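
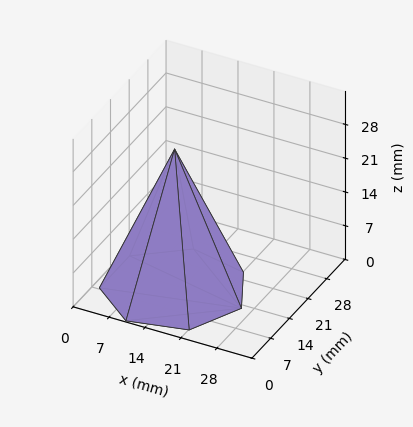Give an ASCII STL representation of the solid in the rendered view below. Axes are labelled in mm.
Reading the render: the shape is a regular 7-sided pyramid, base circumscribed radius ≈ 13 mm, apex at z ≈ 29 mm (dimensions read to the nearest mm from the axis ticks). For the STL, each face is triangulated and given an outward normal.

solid part
  facet normal 0.0000 0.0000 -1.0000
    outer loop
      vertex 10.11 25.67 0.00
      vertex 21.11 23.16 0.00
      vertex 26.00 13.00 0.00
    endloop
  endfacet
  facet normal 0.0000 0.0000 -1.0000
    outer loop
      vertex 1.29 18.64 0.00
      vertex 10.11 25.67 0.00
      vertex 26.00 13.00 0.00
    endloop
  endfacet
  facet normal 0.0000 0.0000 -1.0000
    outer loop
      vertex 1.29 7.36 0.00
      vertex 1.29 18.64 0.00
      vertex 26.00 13.00 0.00
    endloop
  endfacet
  facet normal 0.0000 0.0000 -1.0000
    outer loop
      vertex 10.11 0.33 0.00
      vertex 1.29 7.36 0.00
      vertex 26.00 13.00 0.00
    endloop
  endfacet
  facet normal 0.0000 0.0000 -1.0000
    outer loop
      vertex 21.11 2.84 0.00
      vertex 10.11 0.33 0.00
      vertex 26.00 13.00 0.00
    endloop
  endfacet
  facet normal 0.8355 0.4021 0.3745
    outer loop
      vertex 26.00 13.00 0.00
      vertex 21.11 23.16 0.00
      vertex 13.00 13.00 29.00
    endloop
  endfacet
  facet normal 0.2063 0.9040 0.3744
    outer loop
      vertex 21.11 23.16 0.00
      vertex 10.11 25.67 0.00
      vertex 13.00 13.00 29.00
    endloop
  endfacet
  facet normal -0.5780 0.7251 0.3744
    outer loop
      vertex 10.11 25.67 0.00
      vertex 1.29 18.64 0.00
      vertex 13.00 13.00 29.00
    endloop
  endfacet
  facet normal -0.9273 0.0000 0.3744
    outer loop
      vertex 1.29 18.64 0.00
      vertex 1.29 7.36 0.00
      vertex 13.00 13.00 29.00
    endloop
  endfacet
  facet normal -0.5780 -0.7251 0.3744
    outer loop
      vertex 1.29 7.36 0.00
      vertex 10.11 0.33 0.00
      vertex 13.00 13.00 29.00
    endloop
  endfacet
  facet normal 0.2063 -0.9040 0.3744
    outer loop
      vertex 10.11 0.33 0.00
      vertex 21.11 2.84 0.00
      vertex 13.00 13.00 29.00
    endloop
  endfacet
  facet normal 0.8355 -0.4021 0.3745
    outer loop
      vertex 21.11 2.84 0.00
      vertex 26.00 13.00 0.00
      vertex 13.00 13.00 29.00
    endloop
  endfacet
endsolid part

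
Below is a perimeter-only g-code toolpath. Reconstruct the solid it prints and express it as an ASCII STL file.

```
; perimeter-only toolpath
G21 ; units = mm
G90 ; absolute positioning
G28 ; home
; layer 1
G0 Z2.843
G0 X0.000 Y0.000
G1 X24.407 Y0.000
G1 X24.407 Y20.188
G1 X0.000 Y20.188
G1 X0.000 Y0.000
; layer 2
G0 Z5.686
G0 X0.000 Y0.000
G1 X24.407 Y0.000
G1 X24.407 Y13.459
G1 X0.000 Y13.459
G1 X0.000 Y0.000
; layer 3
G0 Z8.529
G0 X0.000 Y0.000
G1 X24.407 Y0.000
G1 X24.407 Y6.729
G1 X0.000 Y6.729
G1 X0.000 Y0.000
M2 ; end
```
solid part
  facet normal 0.0000 0.0000 -1.0000
    outer loop
      vertex 24.407 26.917 0.000
      vertex 24.407 0.000 0.000
      vertex 0.000 0.000 0.000
    endloop
  endfacet
  facet normal 0.0000 0.0000 -1.0000
    outer loop
      vertex 0.000 26.917 0.000
      vertex 24.407 26.917 0.000
      vertex 0.000 0.000 0.000
    endloop
  endfacet
  facet normal 0.0000 -1.0000 0.0000
    outer loop
      vertex 0.000 0.000 0.000
      vertex 24.407 0.000 0.000
      vertex 24.407 0.000 11.372
    endloop
  endfacet
  facet normal 0.0000 -1.0000 0.0000
    outer loop
      vertex 0.000 0.000 0.000
      vertex 24.407 0.000 11.372
      vertex 0.000 0.000 11.372
    endloop
  endfacet
  facet normal 0.0000 0.3892 0.9212
    outer loop
      vertex 0.000 0.000 11.372
      vertex 24.407 0.000 11.372
      vertex 24.407 26.917 0.000
    endloop
  endfacet
  facet normal 0.0000 0.3892 0.9212
    outer loop
      vertex 0.000 0.000 11.372
      vertex 24.407 26.917 0.000
      vertex 0.000 26.917 0.000
    endloop
  endfacet
  facet normal -1.0000 0.0000 0.0000
    outer loop
      vertex 0.000 0.000 11.372
      vertex 0.000 26.917 0.000
      vertex 0.000 0.000 0.000
    endloop
  endfacet
  facet normal 1.0000 0.0000 0.0000
    outer loop
      vertex 24.407 0.000 0.000
      vertex 24.407 26.917 0.000
      vertex 24.407 0.000 11.372
    endloop
  endfacet
endsolid part

The G0 Z moves step by Δz≈2.843 mm. The G1 loops shrink linearly with z, so the solid tapers from its base footprint up to z≈11.4. Closing with a flat bottom cap and the tapered top and triangulating gives 8 facets — a wedge (ramp): 24.4 × 26.9 mm base, rising to 11.4 mm along the y=0 edge and sloping linearly to z=0 at y=26.9.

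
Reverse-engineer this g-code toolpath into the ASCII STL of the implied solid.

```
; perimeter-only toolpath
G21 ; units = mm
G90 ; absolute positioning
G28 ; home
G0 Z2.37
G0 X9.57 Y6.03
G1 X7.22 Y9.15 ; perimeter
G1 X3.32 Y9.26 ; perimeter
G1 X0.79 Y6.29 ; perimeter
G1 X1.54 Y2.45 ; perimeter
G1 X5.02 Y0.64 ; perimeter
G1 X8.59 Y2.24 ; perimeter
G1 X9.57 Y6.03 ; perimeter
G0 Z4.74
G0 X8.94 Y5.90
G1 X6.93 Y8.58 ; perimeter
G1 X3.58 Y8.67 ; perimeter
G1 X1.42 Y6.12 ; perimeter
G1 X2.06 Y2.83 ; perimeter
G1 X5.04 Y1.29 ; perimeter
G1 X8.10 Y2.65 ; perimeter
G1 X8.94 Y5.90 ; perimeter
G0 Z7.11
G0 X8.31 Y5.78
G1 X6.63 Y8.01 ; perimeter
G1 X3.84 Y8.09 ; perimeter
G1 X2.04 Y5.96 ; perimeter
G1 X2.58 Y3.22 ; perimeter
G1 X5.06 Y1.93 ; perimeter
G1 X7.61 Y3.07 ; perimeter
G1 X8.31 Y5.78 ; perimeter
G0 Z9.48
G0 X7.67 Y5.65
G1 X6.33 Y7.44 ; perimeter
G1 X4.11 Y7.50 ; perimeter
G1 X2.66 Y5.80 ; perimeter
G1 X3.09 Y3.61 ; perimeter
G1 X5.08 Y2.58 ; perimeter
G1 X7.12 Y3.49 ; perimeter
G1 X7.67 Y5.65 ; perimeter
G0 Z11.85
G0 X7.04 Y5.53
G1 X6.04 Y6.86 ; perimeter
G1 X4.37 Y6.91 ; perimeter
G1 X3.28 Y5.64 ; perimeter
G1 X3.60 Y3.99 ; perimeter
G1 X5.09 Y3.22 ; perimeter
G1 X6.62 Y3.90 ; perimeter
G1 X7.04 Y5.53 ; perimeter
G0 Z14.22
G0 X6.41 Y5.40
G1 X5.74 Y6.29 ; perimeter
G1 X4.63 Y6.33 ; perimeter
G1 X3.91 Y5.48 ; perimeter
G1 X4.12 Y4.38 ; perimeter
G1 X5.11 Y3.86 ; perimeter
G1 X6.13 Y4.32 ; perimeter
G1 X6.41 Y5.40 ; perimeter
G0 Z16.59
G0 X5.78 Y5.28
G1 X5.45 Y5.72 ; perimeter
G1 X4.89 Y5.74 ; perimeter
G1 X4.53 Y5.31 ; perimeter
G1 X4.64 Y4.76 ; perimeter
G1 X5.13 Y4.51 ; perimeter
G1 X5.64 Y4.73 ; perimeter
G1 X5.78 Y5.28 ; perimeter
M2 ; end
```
solid part
  facet normal 0.0000 0.0000 -1.0000
    outer loop
      vertex 3.06 9.85 0.00
      vertex 7.52 9.72 0.00
      vertex 10.20 6.15 0.00
    endloop
  endfacet
  facet normal 0.0000 0.0000 -1.0000
    outer loop
      vertex 0.17 6.45 0.00
      vertex 3.06 9.85 0.00
      vertex 10.20 6.15 0.00
    endloop
  endfacet
  facet normal 0.0000 0.0000 -1.0000
    outer loop
      vertex 1.03 2.06 0.00
      vertex 0.17 6.45 0.00
      vertex 10.20 6.15 0.00
    endloop
  endfacet
  facet normal 0.0000 0.0000 -1.0000
    outer loop
      vertex 5.00 0.00 0.00
      vertex 1.03 2.06 0.00
      vertex 10.20 6.15 0.00
    endloop
  endfacet
  facet normal 0.0000 0.0000 -1.0000
    outer loop
      vertex 9.08 1.82 0.00
      vertex 5.00 0.00 0.00
      vertex 10.20 6.15 0.00
    endloop
  endfacet
  facet normal 0.7768 0.5832 0.2377
    outer loop
      vertex 10.20 6.15 0.00
      vertex 7.52 9.72 0.00
      vertex 5.15 5.15 18.96
    endloop
  endfacet
  facet normal 0.0283 0.9710 0.2376
    outer loop
      vertex 7.52 9.72 0.00
      vertex 3.06 9.85 0.00
      vertex 5.15 5.15 18.96
    endloop
  endfacet
  facet normal -0.7401 0.6291 0.2375
    outer loop
      vertex 3.06 9.85 0.00
      vertex 0.17 6.45 0.00
      vertex 5.15 5.15 18.96
    endloop
  endfacet
  facet normal -0.9533 -0.1867 0.2376
    outer loop
      vertex 0.17 6.45 0.00
      vertex 1.03 2.06 0.00
      vertex 5.15 5.15 18.96
    endloop
  endfacet
  facet normal -0.4474 -0.8622 0.2377
    outer loop
      vertex 1.03 2.06 0.00
      vertex 5.00 0.00 0.00
      vertex 5.15 5.15 18.96
    endloop
  endfacet
  facet normal 0.3957 -0.8871 0.2378
    outer loop
      vertex 5.00 0.00 0.00
      vertex 9.08 1.82 0.00
      vertex 5.15 5.15 18.96
    endloop
  endfacet
  facet normal 0.9404 -0.2432 0.2376
    outer loop
      vertex 9.08 1.82 0.00
      vertex 10.20 6.15 0.00
      vertex 5.15 5.15 18.96
    endloop
  endfacet
endsolid part

The G0 Z moves step by Δz≈2.37 mm. The G1 loops shrink linearly with z, so the solid tapers from its base footprint up to z≈19. Closing with a flat bottom cap and the tapered top and triangulating gives 12 facets — a regular 7-sided pyramid, base circumscribed radius ≈ 5.15 mm, apex at z ≈ 19 mm.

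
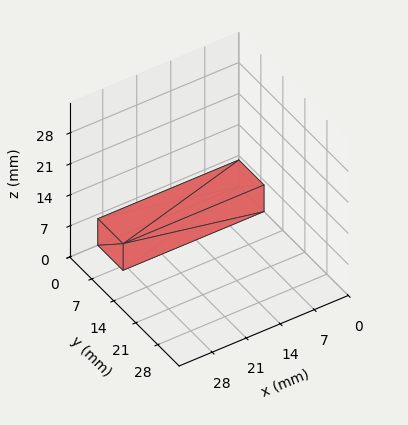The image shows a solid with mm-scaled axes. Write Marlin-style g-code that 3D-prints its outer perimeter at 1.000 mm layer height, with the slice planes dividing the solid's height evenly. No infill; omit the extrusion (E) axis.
Reading the render: the shape is a rectangular box, roughly 29 × 8 mm footprint and 6 mm tall (dimensions read to the nearest mm from the axis ticks). For the g-code, the solid's height is divided into equal slices at the stated Δz and each level perimeter traced with G1 moves after a G0 lift.

; perimeter-only toolpath
G21 ; units = mm
G90 ; absolute positioning
G28 ; home
; layer 1
G0 Z1.000
G0 X0.000 Y0.000
G1 X29.000 Y0.000
G1 X29.000 Y8.000
G1 X0.000 Y8.000
G1 X0.000 Y0.000
; layer 2
G0 Z2.000
G0 X0.000 Y0.000
G1 X29.000 Y0.000
G1 X29.000 Y8.000
G1 X0.000 Y8.000
G1 X0.000 Y0.000
; layer 3
G0 Z3.000
G0 X0.000 Y0.000
G1 X29.000 Y0.000
G1 X29.000 Y8.000
G1 X0.000 Y8.000
G1 X0.000 Y0.000
; layer 4
G0 Z4.000
G0 X0.000 Y0.000
G1 X29.000 Y0.000
G1 X29.000 Y8.000
G1 X0.000 Y8.000
G1 X0.000 Y0.000
; layer 5
G0 Z5.000
G0 X0.000 Y0.000
G1 X29.000 Y0.000
G1 X29.000 Y8.000
G1 X0.000 Y8.000
G1 X0.000 Y0.000
; layer 6
G0 Z6.000
G0 X0.000 Y0.000
G1 X29.000 Y0.000
G1 X29.000 Y8.000
G1 X0.000 Y8.000
G1 X0.000 Y0.000
M2 ; end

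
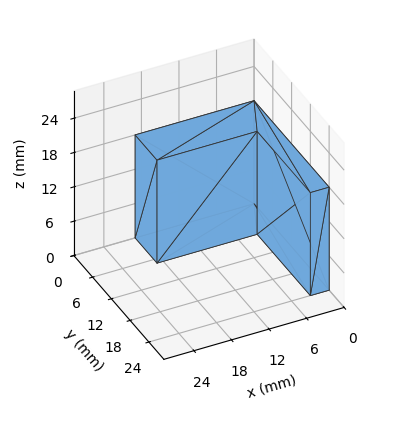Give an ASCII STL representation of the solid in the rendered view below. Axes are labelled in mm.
Reading the render: the shape is an L-shaped prism: outer 19 × 24 mm, arm thicknesses ≈ 7 mm (horizontal) and 3 mm (vertical), extruded 18 mm in z (dimensions read to the nearest mm from the axis ticks). For the STL, each face is triangulated and given an outward normal.

solid part
  facet normal 0.0000 0.0000 -1.0000
    outer loop
      vertex 19.0 7.0 0.0
      vertex 19.0 0.0 0.0
      vertex 0.0 0.0 0.0
    endloop
  endfacet
  facet normal 0.0000 0.0000 -1.0000
    outer loop
      vertex 3.0 7.0 0.0
      vertex 19.0 7.0 0.0
      vertex 0.0 0.0 0.0
    endloop
  endfacet
  facet normal 0.0000 0.0000 -1.0000
    outer loop
      vertex 3.0 24.0 0.0
      vertex 3.0 7.0 0.0
      vertex 0.0 0.0 0.0
    endloop
  endfacet
  facet normal 0.0000 0.0000 -1.0000
    outer loop
      vertex 0.0 24.0 0.0
      vertex 3.0 24.0 0.0
      vertex 0.0 0.0 0.0
    endloop
  endfacet
  facet normal 0.0000 0.0000 1.0000
    outer loop
      vertex 0.0 0.0 18.0
      vertex 19.0 0.0 18.0
      vertex 19.0 7.0 18.0
    endloop
  endfacet
  facet normal 0.0000 0.0000 1.0000
    outer loop
      vertex 0.0 0.0 18.0
      vertex 19.0 7.0 18.0
      vertex 3.0 7.0 18.0
    endloop
  endfacet
  facet normal 0.0000 0.0000 1.0000
    outer loop
      vertex 0.0 0.0 18.0
      vertex 3.0 7.0 18.0
      vertex 3.0 24.0 18.0
    endloop
  endfacet
  facet normal 0.0000 0.0000 1.0000
    outer loop
      vertex 0.0 0.0 18.0
      vertex 3.0 24.0 18.0
      vertex 0.0 24.0 18.0
    endloop
  endfacet
  facet normal 0.0000 -1.0000 0.0000
    outer loop
      vertex 0.0 0.0 0.0
      vertex 19.0 0.0 0.0
      vertex 19.0 0.0 18.0
    endloop
  endfacet
  facet normal 0.0000 -1.0000 0.0000
    outer loop
      vertex 0.0 0.0 0.0
      vertex 19.0 0.0 18.0
      vertex 0.0 0.0 18.0
    endloop
  endfacet
  facet normal 1.0000 0.0000 0.0000
    outer loop
      vertex 19.0 0.0 0.0
      vertex 19.0 7.0 0.0
      vertex 19.0 7.0 18.0
    endloop
  endfacet
  facet normal 1.0000 0.0000 0.0000
    outer loop
      vertex 19.0 0.0 0.0
      vertex 19.0 7.0 18.0
      vertex 19.0 0.0 18.0
    endloop
  endfacet
  facet normal 0.0000 1.0000 0.0000
    outer loop
      vertex 19.0 7.0 0.0
      vertex 3.0 7.0 0.0
      vertex 3.0 7.0 18.0
    endloop
  endfacet
  facet normal 0.0000 1.0000 0.0000
    outer loop
      vertex 19.0 7.0 0.0
      vertex 3.0 7.0 18.0
      vertex 19.0 7.0 18.0
    endloop
  endfacet
  facet normal 1.0000 0.0000 0.0000
    outer loop
      vertex 3.0 7.0 0.0
      vertex 3.0 24.0 0.0
      vertex 3.0 24.0 18.0
    endloop
  endfacet
  facet normal 1.0000 0.0000 0.0000
    outer loop
      vertex 3.0 7.0 0.0
      vertex 3.0 24.0 18.0
      vertex 3.0 7.0 18.0
    endloop
  endfacet
  facet normal 0.0000 1.0000 0.0000
    outer loop
      vertex 3.0 24.0 0.0
      vertex 0.0 24.0 0.0
      vertex 0.0 24.0 18.0
    endloop
  endfacet
  facet normal 0.0000 1.0000 0.0000
    outer loop
      vertex 3.0 24.0 0.0
      vertex 0.0 24.0 18.0
      vertex 3.0 24.0 18.0
    endloop
  endfacet
  facet normal -1.0000 0.0000 0.0000
    outer loop
      vertex 0.0 24.0 0.0
      vertex 0.0 0.0 0.0
      vertex 0.0 0.0 18.0
    endloop
  endfacet
  facet normal -1.0000 0.0000 0.0000
    outer loop
      vertex 0.0 24.0 0.0
      vertex 0.0 0.0 18.0
      vertex 0.0 24.0 18.0
    endloop
  endfacet
endsolid part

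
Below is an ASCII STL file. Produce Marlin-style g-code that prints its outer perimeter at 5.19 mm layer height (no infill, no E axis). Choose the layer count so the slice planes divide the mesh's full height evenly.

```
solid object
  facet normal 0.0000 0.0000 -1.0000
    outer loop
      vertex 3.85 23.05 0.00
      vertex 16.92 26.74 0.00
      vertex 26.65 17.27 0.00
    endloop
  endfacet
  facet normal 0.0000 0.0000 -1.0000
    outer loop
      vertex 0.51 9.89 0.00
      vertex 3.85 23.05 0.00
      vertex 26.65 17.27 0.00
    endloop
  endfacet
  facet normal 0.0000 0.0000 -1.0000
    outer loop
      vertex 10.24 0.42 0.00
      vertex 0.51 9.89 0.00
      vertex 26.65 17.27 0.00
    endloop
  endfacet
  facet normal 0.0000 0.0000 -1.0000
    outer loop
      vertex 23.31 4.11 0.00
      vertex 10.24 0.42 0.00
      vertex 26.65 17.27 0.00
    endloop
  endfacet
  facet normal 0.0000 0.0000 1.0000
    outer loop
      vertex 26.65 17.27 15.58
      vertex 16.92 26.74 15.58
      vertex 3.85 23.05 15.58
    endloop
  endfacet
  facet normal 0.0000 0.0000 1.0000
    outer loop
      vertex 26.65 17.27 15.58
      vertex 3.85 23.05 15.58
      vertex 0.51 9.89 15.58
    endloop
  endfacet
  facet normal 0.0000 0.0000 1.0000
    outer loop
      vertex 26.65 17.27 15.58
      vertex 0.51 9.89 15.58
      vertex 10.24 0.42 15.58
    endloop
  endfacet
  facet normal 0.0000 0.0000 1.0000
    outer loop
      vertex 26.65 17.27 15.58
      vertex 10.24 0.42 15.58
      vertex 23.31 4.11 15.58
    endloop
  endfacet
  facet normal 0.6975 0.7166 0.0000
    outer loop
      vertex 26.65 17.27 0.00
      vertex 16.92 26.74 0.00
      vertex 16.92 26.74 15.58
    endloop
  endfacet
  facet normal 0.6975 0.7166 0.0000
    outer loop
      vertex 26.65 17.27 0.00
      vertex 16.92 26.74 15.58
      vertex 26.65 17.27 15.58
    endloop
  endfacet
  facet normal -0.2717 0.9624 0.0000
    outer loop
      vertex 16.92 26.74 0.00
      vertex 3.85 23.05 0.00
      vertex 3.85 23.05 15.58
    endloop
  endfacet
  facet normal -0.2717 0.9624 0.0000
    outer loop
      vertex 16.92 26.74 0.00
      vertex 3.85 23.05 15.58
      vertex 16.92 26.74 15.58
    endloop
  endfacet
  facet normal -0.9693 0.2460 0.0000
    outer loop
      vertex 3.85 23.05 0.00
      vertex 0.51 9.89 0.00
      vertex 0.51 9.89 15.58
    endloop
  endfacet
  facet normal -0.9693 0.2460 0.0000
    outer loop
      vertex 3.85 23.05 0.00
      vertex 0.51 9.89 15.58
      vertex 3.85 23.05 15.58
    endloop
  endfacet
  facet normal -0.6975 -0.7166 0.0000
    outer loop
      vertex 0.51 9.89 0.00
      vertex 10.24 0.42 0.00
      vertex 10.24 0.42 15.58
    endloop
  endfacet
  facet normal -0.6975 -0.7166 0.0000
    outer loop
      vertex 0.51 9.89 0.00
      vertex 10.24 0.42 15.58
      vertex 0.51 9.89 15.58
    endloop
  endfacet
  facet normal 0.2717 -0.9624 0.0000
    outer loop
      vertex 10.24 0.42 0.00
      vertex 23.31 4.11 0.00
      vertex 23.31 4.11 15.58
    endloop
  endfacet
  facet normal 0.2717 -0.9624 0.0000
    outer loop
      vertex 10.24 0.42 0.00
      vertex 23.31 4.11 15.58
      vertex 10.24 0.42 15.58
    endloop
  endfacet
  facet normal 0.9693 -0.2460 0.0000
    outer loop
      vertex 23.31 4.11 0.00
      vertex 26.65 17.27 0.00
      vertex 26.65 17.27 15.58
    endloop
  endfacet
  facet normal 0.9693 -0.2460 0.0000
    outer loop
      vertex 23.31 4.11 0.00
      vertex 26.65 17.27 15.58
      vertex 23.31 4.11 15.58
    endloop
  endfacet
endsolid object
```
; perimeter-only toolpath
G21 ; units = mm
G90 ; absolute positioning
G28 ; home
; layer 1
G0 Z5.19
G0 X26.65 Y17.27
G1 X16.92 Y26.74
G1 X3.85 Y23.05
G1 X0.51 Y9.89
G1 X10.24 Y0.42
G1 X23.31 Y4.11
G1 X26.65 Y17.27
; layer 2
G0 Z10.39
G0 X26.65 Y17.27
G1 X16.92 Y26.74
G1 X3.85 Y23.05
G1 X0.51 Y9.89
G1 X10.24 Y0.42
G1 X23.31 Y4.11
G1 X26.65 Y17.27
; layer 3
G0 Z15.58
G0 X26.65 Y17.27
G1 X16.92 Y26.74
G1 X3.85 Y23.05
G1 X0.51 Y9.89
G1 X10.24 Y0.42
G1 X23.31 Y4.11
G1 X26.65 Y17.27
M2 ; end

The solid is a regular 6-sided prism (a cylinder approximated with 6 flat sides), circumscribed radius ≈ 13.6 mm, height ≈ 15.6 mm. Slicing at Δz = 5.19 mm — 3 equal slices spanning the solid's height, so layer i sits at z = i·h/3 — gives 3 non-empty perimeters. Each is a 6-segment closed polygon; G0 lifts to the layer z and rapids to the start vertex, then G1 traces the edges.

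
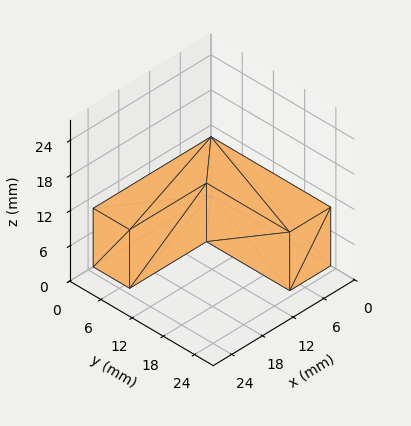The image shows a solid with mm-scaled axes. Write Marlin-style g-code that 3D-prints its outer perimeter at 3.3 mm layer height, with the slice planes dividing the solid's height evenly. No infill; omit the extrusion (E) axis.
Reading the render: the shape is an L-shaped prism: outer 23 × 23 mm, arm thicknesses ≈ 7 mm (horizontal) and 8 mm (vertical), extruded 10 mm in z (dimensions read to the nearest mm from the axis ticks). For the g-code, the solid's height is divided into equal slices at the stated Δz and each level perimeter traced with G1 moves after a G0 lift.

; perimeter-only toolpath
G21 ; units = mm
G90 ; absolute positioning
G28 ; home
; layer 1
G0 Z3.3
G0 X0.0 Y0.0
G1 X23.0 Y0.0
G1 X23.0 Y7.0
G1 X8.0 Y7.0
G1 X8.0 Y23.0
G1 X0.0 Y23.0
G1 X0.0 Y0.0
; layer 2
G0 Z6.7
G0 X0.0 Y0.0
G1 X23.0 Y0.0
G1 X23.0 Y7.0
G1 X8.0 Y7.0
G1 X8.0 Y23.0
G1 X0.0 Y23.0
G1 X0.0 Y0.0
; layer 3
G0 Z10.0
G0 X0.0 Y0.0
G1 X23.0 Y0.0
G1 X23.0 Y7.0
G1 X8.0 Y7.0
G1 X8.0 Y23.0
G1 X0.0 Y23.0
G1 X0.0 Y0.0
M2 ; end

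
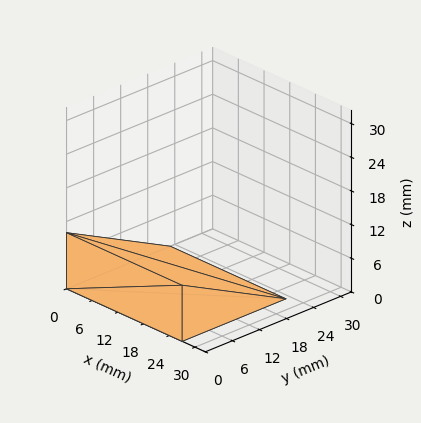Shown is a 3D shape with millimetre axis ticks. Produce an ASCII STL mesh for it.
Reading the render: the shape is a wedge (ramp): 27 × 23 mm base, rising to 10 mm along the y=0 edge and sloping linearly to z=0 at y=23 (dimensions read to the nearest mm from the axis ticks). For the STL, each face is triangulated and given an outward normal.

solid part
  facet normal 0.0000 0.0000 -1.0000
    outer loop
      vertex 27.0 23.0 0.0
      vertex 27.0 0.0 0.0
      vertex 0.0 0.0 0.0
    endloop
  endfacet
  facet normal 0.0000 0.0000 -1.0000
    outer loop
      vertex 0.0 23.0 0.0
      vertex 27.0 23.0 0.0
      vertex 0.0 0.0 0.0
    endloop
  endfacet
  facet normal 0.0000 -1.0000 0.0000
    outer loop
      vertex 0.0 0.0 0.0
      vertex 27.0 0.0 0.0
      vertex 27.0 0.0 10.0
    endloop
  endfacet
  facet normal 0.0000 -1.0000 0.0000
    outer loop
      vertex 0.0 0.0 0.0
      vertex 27.0 0.0 10.0
      vertex 0.0 0.0 10.0
    endloop
  endfacet
  facet normal 0.0000 0.3987 0.9171
    outer loop
      vertex 0.0 0.0 10.0
      vertex 27.0 0.0 10.0
      vertex 27.0 23.0 0.0
    endloop
  endfacet
  facet normal 0.0000 0.3987 0.9171
    outer loop
      vertex 0.0 0.0 10.0
      vertex 27.0 23.0 0.0
      vertex 0.0 23.0 0.0
    endloop
  endfacet
  facet normal -1.0000 0.0000 0.0000
    outer loop
      vertex 0.0 0.0 10.0
      vertex 0.0 23.0 0.0
      vertex 0.0 0.0 0.0
    endloop
  endfacet
  facet normal 1.0000 0.0000 0.0000
    outer loop
      vertex 27.0 0.0 0.0
      vertex 27.0 23.0 0.0
      vertex 27.0 0.0 10.0
    endloop
  endfacet
endsolid part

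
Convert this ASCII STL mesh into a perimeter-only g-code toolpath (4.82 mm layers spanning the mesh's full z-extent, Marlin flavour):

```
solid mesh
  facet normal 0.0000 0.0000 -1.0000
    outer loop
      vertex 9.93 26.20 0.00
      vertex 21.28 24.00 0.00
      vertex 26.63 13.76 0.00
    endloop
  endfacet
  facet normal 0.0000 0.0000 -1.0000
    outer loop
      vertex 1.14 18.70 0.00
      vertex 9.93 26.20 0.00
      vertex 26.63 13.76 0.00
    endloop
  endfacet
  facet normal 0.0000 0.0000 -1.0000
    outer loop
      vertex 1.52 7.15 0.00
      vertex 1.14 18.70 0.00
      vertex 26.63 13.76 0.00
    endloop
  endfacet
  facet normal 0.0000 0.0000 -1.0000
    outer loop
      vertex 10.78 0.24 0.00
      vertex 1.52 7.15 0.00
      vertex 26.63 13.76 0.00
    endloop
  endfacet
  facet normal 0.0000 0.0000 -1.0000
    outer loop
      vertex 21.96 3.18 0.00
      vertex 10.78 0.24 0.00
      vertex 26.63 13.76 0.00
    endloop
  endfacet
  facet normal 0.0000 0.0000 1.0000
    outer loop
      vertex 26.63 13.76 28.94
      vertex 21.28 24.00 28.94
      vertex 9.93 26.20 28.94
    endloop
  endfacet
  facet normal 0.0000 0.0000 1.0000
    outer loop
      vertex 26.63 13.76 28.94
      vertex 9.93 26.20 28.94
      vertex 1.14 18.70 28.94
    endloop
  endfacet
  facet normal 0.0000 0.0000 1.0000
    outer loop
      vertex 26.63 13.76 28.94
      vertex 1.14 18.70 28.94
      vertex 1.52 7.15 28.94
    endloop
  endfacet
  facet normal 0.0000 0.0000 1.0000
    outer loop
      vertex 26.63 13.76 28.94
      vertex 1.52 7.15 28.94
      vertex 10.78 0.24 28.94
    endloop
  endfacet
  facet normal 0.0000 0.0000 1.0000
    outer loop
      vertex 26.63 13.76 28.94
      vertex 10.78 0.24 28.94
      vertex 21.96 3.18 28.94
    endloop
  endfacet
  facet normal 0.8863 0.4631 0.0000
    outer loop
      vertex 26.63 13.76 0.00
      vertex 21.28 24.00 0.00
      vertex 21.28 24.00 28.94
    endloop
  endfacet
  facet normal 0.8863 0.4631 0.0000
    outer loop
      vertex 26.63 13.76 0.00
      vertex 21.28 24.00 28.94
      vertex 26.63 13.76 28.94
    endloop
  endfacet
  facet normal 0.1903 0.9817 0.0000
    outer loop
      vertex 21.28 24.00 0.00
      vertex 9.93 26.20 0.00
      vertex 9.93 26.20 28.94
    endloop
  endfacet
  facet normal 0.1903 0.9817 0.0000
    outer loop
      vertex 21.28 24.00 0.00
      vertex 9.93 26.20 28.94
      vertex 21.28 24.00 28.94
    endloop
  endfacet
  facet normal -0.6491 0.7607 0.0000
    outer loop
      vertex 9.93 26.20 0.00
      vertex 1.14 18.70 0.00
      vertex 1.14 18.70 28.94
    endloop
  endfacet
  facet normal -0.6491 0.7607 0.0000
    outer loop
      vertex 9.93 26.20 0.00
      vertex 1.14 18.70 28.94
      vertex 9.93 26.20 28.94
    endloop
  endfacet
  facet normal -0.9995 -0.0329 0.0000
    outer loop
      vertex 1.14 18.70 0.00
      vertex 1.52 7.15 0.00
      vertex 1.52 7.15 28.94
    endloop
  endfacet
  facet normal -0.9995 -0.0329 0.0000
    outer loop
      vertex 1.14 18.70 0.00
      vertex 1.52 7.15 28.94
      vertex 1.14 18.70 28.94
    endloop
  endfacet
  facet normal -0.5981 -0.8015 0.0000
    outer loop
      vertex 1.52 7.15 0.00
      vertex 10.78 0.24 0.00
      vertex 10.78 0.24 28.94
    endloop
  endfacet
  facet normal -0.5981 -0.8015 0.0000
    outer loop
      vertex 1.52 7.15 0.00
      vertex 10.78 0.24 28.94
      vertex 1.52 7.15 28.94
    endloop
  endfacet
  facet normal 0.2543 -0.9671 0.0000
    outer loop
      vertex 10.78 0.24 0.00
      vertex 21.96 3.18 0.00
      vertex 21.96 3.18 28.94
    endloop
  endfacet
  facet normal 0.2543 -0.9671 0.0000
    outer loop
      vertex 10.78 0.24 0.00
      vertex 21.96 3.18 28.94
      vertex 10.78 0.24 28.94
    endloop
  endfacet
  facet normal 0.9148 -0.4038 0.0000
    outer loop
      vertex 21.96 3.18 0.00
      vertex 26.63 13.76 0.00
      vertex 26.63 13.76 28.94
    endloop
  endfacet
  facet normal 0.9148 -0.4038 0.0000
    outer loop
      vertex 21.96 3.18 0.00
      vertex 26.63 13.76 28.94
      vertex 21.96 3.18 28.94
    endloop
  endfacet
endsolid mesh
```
; perimeter-only toolpath
G21 ; units = mm
G90 ; absolute positioning
G28 ; home
; layer 1
G0 Z4.82
G0 X26.63 Y13.76
G1 X21.28 Y24.00
G1 X9.93 Y26.20
G1 X1.14 Y18.70
G1 X1.52 Y7.15
G1 X10.78 Y0.24
G1 X21.96 Y3.18
G1 X26.63 Y13.76
; layer 2
G0 Z9.65
G0 X26.63 Y13.76
G1 X21.28 Y24.00
G1 X9.93 Y26.20
G1 X1.14 Y18.70
G1 X1.52 Y7.15
G1 X10.78 Y0.24
G1 X21.96 Y3.18
G1 X26.63 Y13.76
; layer 3
G0 Z14.47
G0 X26.63 Y13.76
G1 X21.28 Y24.00
G1 X9.93 Y26.20
G1 X1.14 Y18.70
G1 X1.52 Y7.15
G1 X10.78 Y0.24
G1 X21.96 Y3.18
G1 X26.63 Y13.76
; layer 4
G0 Z19.29
G0 X26.63 Y13.76
G1 X21.28 Y24.00
G1 X9.93 Y26.20
G1 X1.14 Y18.70
G1 X1.52 Y7.15
G1 X10.78 Y0.24
G1 X21.96 Y3.18
G1 X26.63 Y13.76
; layer 5
G0 Z24.12
G0 X26.63 Y13.76
G1 X21.28 Y24.00
G1 X9.93 Y26.20
G1 X1.14 Y18.70
G1 X1.52 Y7.15
G1 X10.78 Y0.24
G1 X21.96 Y3.18
G1 X26.63 Y13.76
; layer 6
G0 Z28.94
G0 X26.63 Y13.76
G1 X21.28 Y24.00
G1 X9.93 Y26.20
G1 X1.14 Y18.70
G1 X1.52 Y7.15
G1 X10.78 Y0.24
G1 X21.96 Y3.18
G1 X26.63 Y13.76
M2 ; end

The solid is a regular 7-sided prism (a cylinder approximated with 7 flat sides), circumscribed radius ≈ 13.3 mm, height ≈ 28.9 mm. Slicing at Δz = 4.82 mm — 6 equal slices spanning the solid's height, so layer i sits at z = i·h/6 — gives 6 non-empty perimeters. Each is a 7-segment closed polygon; G0 lifts to the layer z and rapids to the start vertex, then G1 traces the edges.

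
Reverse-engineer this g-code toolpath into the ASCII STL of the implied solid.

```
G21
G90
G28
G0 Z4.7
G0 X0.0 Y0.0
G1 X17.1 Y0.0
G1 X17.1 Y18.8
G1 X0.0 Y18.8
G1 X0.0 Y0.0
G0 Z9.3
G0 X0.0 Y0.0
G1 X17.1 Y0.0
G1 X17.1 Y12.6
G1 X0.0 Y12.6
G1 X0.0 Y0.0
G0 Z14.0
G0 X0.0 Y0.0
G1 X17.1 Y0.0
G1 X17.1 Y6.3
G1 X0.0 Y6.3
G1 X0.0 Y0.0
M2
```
solid part
  facet normal 0.0000 0.0000 -1.0000
    outer loop
      vertex 17.1 25.1 0.0
      vertex 17.1 0.0 0.0
      vertex 0.0 0.0 0.0
    endloop
  endfacet
  facet normal 0.0000 0.0000 -1.0000
    outer loop
      vertex 0.0 25.1 0.0
      vertex 17.1 25.1 0.0
      vertex 0.0 0.0 0.0
    endloop
  endfacet
  facet normal 0.0000 -1.0000 0.0000
    outer loop
      vertex 0.0 0.0 0.0
      vertex 17.1 0.0 0.0
      vertex 17.1 0.0 18.7
    endloop
  endfacet
  facet normal 0.0000 -1.0000 0.0000
    outer loop
      vertex 0.0 0.0 0.0
      vertex 17.1 0.0 18.7
      vertex 0.0 0.0 18.7
    endloop
  endfacet
  facet normal 0.0000 0.5974 0.8019
    outer loop
      vertex 0.0 0.0 18.7
      vertex 17.1 0.0 18.7
      vertex 17.1 25.1 0.0
    endloop
  endfacet
  facet normal 0.0000 0.5974 0.8019
    outer loop
      vertex 0.0 0.0 18.7
      vertex 17.1 25.1 0.0
      vertex 0.0 25.1 0.0
    endloop
  endfacet
  facet normal -1.0000 0.0000 0.0000
    outer loop
      vertex 0.0 0.0 18.7
      vertex 0.0 25.1 0.0
      vertex 0.0 0.0 0.0
    endloop
  endfacet
  facet normal 1.0000 0.0000 0.0000
    outer loop
      vertex 17.1 0.0 0.0
      vertex 17.1 25.1 0.0
      vertex 17.1 0.0 18.7
    endloop
  endfacet
endsolid part

The G0 Z moves step by Δz≈4.7 mm. The G1 loops shrink linearly with z, so the solid tapers from its base footprint up to z≈18.7. Closing with a flat bottom cap and the tapered top and triangulating gives 8 facets — a wedge (ramp): 17.1 × 25.1 mm base, rising to 18.7 mm along the y=0 edge and sloping linearly to z=0 at y=25.1.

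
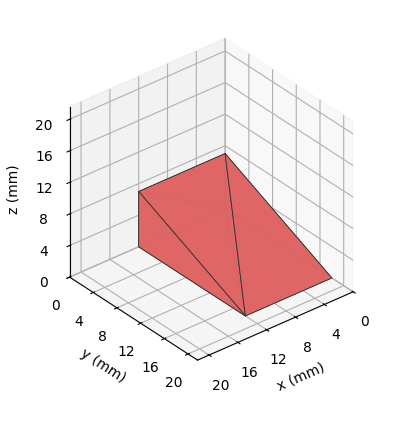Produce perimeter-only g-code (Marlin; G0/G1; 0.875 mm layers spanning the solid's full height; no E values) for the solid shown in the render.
Reading the render: the shape is a wedge (ramp): 12 × 18 mm base, rising to 7 mm along the y=0 edge and sloping linearly to z=0 at y=18 (dimensions read to the nearest mm from the axis ticks). For the g-code, the solid's height is divided into equal slices at the stated Δz and each level perimeter traced with G1 moves after a G0 lift.

; perimeter-only toolpath
G21 ; units = mm
G90 ; absolute positioning
G28 ; home
; layer 1
G0 Z0.875
G0 X0.000 Y0.000
G1 X12.000 Y0.000
G1 X12.000 Y15.750
G1 X0.000 Y15.750
G1 X0.000 Y0.000
; layer 2
G0 Z1.750
G0 X0.000 Y0.000
G1 X12.000 Y0.000
G1 X12.000 Y13.500
G1 X0.000 Y13.500
G1 X0.000 Y0.000
; layer 3
G0 Z2.625
G0 X0.000 Y0.000
G1 X12.000 Y0.000
G1 X12.000 Y11.250
G1 X0.000 Y11.250
G1 X0.000 Y0.000
; layer 4
G0 Z3.500
G0 X0.000 Y0.000
G1 X12.000 Y0.000
G1 X12.000 Y9.000
G1 X0.000 Y9.000
G1 X0.000 Y0.000
; layer 5
G0 Z4.375
G0 X0.000 Y0.000
G1 X12.000 Y0.000
G1 X12.000 Y6.750
G1 X0.000 Y6.750
G1 X0.000 Y0.000
; layer 6
G0 Z5.250
G0 X0.000 Y0.000
G1 X12.000 Y0.000
G1 X12.000 Y4.500
G1 X0.000 Y4.500
G1 X0.000 Y0.000
; layer 7
G0 Z6.125
G0 X0.000 Y0.000
G1 X12.000 Y0.000
G1 X12.000 Y2.250
G1 X0.000 Y2.250
G1 X0.000 Y0.000
M2 ; end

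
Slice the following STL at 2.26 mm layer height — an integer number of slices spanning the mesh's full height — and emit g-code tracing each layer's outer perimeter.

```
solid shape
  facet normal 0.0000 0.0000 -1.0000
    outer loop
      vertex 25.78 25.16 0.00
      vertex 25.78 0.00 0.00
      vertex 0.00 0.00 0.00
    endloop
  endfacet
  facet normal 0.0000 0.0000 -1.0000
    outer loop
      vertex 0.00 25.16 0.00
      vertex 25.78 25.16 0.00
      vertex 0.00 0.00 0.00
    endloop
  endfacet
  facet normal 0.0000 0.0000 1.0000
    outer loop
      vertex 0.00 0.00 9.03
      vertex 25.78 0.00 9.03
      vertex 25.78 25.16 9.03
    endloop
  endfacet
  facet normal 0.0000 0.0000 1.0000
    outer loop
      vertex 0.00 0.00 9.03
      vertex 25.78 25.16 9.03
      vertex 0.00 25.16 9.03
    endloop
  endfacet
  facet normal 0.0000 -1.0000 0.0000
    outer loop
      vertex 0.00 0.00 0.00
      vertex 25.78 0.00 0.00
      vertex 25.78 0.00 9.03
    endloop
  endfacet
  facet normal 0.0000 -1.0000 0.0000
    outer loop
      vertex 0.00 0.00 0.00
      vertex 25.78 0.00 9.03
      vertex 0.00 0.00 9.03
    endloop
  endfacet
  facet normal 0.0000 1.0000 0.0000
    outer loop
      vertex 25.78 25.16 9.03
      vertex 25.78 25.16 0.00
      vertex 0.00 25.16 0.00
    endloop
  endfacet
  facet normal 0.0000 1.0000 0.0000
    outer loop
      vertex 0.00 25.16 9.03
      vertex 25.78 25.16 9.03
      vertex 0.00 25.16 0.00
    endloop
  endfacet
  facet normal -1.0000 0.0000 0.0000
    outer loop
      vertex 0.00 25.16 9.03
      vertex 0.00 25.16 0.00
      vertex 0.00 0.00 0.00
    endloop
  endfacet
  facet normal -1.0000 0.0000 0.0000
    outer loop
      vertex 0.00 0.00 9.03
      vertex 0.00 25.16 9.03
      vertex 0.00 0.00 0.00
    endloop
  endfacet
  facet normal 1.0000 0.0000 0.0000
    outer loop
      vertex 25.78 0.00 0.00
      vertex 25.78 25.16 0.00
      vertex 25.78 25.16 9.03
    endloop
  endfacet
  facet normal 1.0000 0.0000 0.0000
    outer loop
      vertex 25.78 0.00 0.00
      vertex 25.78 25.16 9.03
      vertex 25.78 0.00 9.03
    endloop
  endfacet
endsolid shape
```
; perimeter-only toolpath
G21 ; units = mm
G90 ; absolute positioning
G28 ; home
; layer 1
G0 Z2.26
G0 X0.00 Y0.00
G1 X25.78 Y0.00
G1 X25.78 Y25.16
G1 X0.00 Y25.16
G1 X0.00 Y0.00
; layer 2
G0 Z4.51
G0 X0.00 Y0.00
G1 X25.78 Y0.00
G1 X25.78 Y25.16
G1 X0.00 Y25.16
G1 X0.00 Y0.00
; layer 3
G0 Z6.77
G0 X0.00 Y0.00
G1 X25.78 Y0.00
G1 X25.78 Y25.16
G1 X0.00 Y25.16
G1 X0.00 Y0.00
; layer 4
G0 Z9.03
G0 X0.00 Y0.00
G1 X25.78 Y0.00
G1 X25.78 Y25.16
G1 X0.00 Y25.16
G1 X0.00 Y0.00
M2 ; end

The solid is a rectangular box, roughly 25.8 × 25.2 mm footprint and 9.03 mm tall. Slicing at Δz = 2.26 mm — 4 equal slices spanning the solid's height, so layer i sits at z = i·h/4 — gives 4 non-empty perimeters. Each is a 4-segment closed polygon; G0 lifts to the layer z and rapids to the start vertex, then G1 traces the edges.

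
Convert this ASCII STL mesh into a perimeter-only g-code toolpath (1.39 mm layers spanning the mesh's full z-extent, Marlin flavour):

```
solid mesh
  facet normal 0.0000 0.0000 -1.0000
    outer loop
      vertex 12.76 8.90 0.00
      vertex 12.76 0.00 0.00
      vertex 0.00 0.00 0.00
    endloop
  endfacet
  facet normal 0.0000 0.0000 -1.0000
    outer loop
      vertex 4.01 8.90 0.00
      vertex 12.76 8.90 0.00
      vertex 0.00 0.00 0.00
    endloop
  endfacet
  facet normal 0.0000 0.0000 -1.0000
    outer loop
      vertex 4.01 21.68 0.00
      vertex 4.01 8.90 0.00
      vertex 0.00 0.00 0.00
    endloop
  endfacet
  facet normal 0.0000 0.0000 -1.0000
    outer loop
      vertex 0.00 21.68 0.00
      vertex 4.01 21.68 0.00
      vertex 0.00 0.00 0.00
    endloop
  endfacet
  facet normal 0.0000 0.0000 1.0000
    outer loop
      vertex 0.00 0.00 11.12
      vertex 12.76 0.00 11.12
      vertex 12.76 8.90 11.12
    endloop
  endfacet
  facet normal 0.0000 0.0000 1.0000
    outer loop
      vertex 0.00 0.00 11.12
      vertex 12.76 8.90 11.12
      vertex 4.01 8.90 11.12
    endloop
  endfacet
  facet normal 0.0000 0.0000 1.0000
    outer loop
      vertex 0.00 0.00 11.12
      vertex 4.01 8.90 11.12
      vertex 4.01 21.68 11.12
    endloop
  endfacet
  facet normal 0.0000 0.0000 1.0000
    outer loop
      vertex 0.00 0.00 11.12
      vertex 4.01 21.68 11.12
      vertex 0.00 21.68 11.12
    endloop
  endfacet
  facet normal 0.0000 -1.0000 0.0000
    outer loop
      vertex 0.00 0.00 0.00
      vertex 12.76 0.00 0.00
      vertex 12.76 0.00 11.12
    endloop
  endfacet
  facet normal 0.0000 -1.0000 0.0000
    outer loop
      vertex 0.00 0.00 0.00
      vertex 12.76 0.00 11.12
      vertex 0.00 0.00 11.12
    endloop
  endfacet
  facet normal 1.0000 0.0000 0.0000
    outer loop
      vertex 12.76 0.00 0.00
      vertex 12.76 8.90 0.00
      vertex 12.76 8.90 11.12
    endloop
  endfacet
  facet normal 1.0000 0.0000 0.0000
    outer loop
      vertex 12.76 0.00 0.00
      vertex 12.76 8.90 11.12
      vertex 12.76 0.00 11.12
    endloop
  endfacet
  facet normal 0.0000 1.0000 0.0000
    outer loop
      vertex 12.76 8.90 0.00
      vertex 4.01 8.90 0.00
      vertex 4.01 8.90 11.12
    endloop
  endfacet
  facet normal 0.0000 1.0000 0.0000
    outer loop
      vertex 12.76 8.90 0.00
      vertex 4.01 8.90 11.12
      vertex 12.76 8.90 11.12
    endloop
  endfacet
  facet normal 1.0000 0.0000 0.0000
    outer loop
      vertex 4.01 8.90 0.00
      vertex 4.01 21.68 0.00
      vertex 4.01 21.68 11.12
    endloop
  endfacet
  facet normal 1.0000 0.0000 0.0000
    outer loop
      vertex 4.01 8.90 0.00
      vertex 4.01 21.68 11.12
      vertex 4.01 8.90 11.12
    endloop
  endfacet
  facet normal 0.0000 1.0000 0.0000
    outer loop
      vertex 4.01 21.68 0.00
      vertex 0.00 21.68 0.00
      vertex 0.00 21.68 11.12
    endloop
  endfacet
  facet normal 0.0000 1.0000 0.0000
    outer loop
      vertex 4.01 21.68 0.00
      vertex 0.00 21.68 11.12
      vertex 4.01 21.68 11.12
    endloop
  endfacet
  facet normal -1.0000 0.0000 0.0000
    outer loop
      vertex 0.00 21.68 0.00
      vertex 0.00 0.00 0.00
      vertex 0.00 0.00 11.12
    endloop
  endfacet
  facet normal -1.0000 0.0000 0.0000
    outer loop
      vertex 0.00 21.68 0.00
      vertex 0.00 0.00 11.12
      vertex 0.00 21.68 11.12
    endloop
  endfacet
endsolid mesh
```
; perimeter-only toolpath
G21 ; units = mm
G90 ; absolute positioning
G28 ; home
; layer 1
G0 Z1.39
G0 X0.00 Y0.00
G1 X12.76 Y0.00
G1 X12.76 Y8.90
G1 X4.01 Y8.90
G1 X4.01 Y21.68
G1 X0.00 Y21.68
G1 X0.00 Y0.00
; layer 2
G0 Z2.78
G0 X0.00 Y0.00
G1 X12.76 Y0.00
G1 X12.76 Y8.90
G1 X4.01 Y8.90
G1 X4.01 Y21.68
G1 X0.00 Y21.68
G1 X0.00 Y0.00
; layer 3
G0 Z4.17
G0 X0.00 Y0.00
G1 X12.76 Y0.00
G1 X12.76 Y8.90
G1 X4.01 Y8.90
G1 X4.01 Y21.68
G1 X0.00 Y21.68
G1 X0.00 Y0.00
; layer 4
G0 Z5.56
G0 X0.00 Y0.00
G1 X12.76 Y0.00
G1 X12.76 Y8.90
G1 X4.01 Y8.90
G1 X4.01 Y21.68
G1 X0.00 Y21.68
G1 X0.00 Y0.00
; layer 5
G0 Z6.95
G0 X0.00 Y0.00
G1 X12.76 Y0.00
G1 X12.76 Y8.90
G1 X4.01 Y8.90
G1 X4.01 Y21.68
G1 X0.00 Y21.68
G1 X0.00 Y0.00
; layer 6
G0 Z8.34
G0 X0.00 Y0.00
G1 X12.76 Y0.00
G1 X12.76 Y8.90
G1 X4.01 Y8.90
G1 X4.01 Y21.68
G1 X0.00 Y21.68
G1 X0.00 Y0.00
; layer 7
G0 Z9.73
G0 X0.00 Y0.00
G1 X12.76 Y0.00
G1 X12.76 Y8.90
G1 X4.01 Y8.90
G1 X4.01 Y21.68
G1 X0.00 Y21.68
G1 X0.00 Y0.00
; layer 8
G0 Z11.12
G0 X0.00 Y0.00
G1 X12.76 Y0.00
G1 X12.76 Y8.90
G1 X4.01 Y8.90
G1 X4.01 Y21.68
G1 X0.00 Y21.68
G1 X0.00 Y0.00
M2 ; end

The solid is an L-shaped prism: outer 12.8 × 21.7 mm, arm thicknesses ≈ 8.9 mm (horizontal) and 4.01 mm (vertical), extruded 11.1 mm in z. Slicing at Δz = 1.39 mm — 8 equal slices spanning the solid's height, so layer i sits at z = i·h/8 — gives 8 non-empty perimeters. Each is a 6-segment closed polygon; G0 lifts to the layer z and rapids to the start vertex, then G1 traces the edges.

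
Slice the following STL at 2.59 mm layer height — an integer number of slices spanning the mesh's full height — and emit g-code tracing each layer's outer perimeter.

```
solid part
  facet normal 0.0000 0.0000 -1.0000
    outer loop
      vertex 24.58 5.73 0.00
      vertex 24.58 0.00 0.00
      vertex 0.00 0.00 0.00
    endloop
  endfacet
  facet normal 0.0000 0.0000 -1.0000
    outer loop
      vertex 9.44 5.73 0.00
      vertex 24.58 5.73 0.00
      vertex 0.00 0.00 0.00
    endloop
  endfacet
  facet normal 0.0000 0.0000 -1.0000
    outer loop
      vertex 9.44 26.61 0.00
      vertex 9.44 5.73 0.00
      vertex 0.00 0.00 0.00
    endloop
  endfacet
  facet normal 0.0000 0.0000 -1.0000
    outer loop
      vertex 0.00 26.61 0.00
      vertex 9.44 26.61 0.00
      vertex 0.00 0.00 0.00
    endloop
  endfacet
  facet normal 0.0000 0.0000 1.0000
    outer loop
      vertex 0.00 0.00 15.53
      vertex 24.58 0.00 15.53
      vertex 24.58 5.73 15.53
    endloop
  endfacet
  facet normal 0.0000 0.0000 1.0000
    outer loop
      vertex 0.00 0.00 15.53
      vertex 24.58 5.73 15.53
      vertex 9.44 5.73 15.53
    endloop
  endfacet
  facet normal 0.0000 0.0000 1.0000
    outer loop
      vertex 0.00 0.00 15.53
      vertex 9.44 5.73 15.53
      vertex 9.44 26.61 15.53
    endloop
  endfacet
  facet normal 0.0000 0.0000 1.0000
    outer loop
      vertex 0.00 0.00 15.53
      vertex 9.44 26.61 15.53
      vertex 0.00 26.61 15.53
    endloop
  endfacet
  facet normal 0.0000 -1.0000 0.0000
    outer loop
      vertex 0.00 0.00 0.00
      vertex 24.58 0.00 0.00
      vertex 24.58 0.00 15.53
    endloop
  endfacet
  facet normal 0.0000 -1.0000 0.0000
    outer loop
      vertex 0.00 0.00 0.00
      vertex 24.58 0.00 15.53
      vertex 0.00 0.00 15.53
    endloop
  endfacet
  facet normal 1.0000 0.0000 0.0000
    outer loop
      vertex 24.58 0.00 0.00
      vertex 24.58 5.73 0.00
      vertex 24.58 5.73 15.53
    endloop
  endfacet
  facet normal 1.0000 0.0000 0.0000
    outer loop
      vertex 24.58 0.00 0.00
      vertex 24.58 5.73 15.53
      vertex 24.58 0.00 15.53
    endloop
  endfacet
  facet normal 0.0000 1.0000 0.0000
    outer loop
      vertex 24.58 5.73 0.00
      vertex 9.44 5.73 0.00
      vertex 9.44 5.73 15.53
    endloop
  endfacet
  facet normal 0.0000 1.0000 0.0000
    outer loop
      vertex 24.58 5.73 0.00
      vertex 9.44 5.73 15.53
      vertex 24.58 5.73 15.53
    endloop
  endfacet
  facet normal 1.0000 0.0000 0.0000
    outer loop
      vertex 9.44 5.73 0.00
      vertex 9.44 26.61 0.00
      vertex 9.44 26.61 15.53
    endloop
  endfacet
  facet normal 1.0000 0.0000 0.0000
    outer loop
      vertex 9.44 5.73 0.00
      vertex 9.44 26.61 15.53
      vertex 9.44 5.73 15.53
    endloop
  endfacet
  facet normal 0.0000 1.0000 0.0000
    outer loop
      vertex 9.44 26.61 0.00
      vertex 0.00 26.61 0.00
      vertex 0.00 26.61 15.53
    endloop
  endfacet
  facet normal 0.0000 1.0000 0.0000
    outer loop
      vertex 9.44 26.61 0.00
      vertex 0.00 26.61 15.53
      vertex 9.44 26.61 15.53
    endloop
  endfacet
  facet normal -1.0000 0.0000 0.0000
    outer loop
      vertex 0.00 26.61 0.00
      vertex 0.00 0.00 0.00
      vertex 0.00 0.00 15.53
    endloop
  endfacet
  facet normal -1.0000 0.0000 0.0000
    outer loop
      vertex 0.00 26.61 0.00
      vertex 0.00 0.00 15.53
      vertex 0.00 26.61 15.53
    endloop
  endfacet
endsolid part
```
; perimeter-only toolpath
G21 ; units = mm
G90 ; absolute positioning
G28 ; home
; layer 1
G0 Z2.59
G0 X0.00 Y0.00
G1 X24.58 Y0.00
G1 X24.58 Y5.73
G1 X9.44 Y5.73
G1 X9.44 Y26.61
G1 X0.00 Y26.61
G1 X0.00 Y0.00
; layer 2
G0 Z5.18
G0 X0.00 Y0.00
G1 X24.58 Y0.00
G1 X24.58 Y5.73
G1 X9.44 Y5.73
G1 X9.44 Y26.61
G1 X0.00 Y26.61
G1 X0.00 Y0.00
; layer 3
G0 Z7.77
G0 X0.00 Y0.00
G1 X24.58 Y0.00
G1 X24.58 Y5.73
G1 X9.44 Y5.73
G1 X9.44 Y26.61
G1 X0.00 Y26.61
G1 X0.00 Y0.00
; layer 4
G0 Z10.35
G0 X0.00 Y0.00
G1 X24.58 Y0.00
G1 X24.58 Y5.73
G1 X9.44 Y5.73
G1 X9.44 Y26.61
G1 X0.00 Y26.61
G1 X0.00 Y0.00
; layer 5
G0 Z12.94
G0 X0.00 Y0.00
G1 X24.58 Y0.00
G1 X24.58 Y5.73
G1 X9.44 Y5.73
G1 X9.44 Y26.61
G1 X0.00 Y26.61
G1 X0.00 Y0.00
; layer 6
G0 Z15.53
G0 X0.00 Y0.00
G1 X24.58 Y0.00
G1 X24.58 Y5.73
G1 X9.44 Y5.73
G1 X9.44 Y26.61
G1 X0.00 Y26.61
G1 X0.00 Y0.00
M2 ; end

The solid is an L-shaped prism: outer 24.6 × 26.6 mm, arm thicknesses ≈ 5.73 mm (horizontal) and 9.44 mm (vertical), extruded 15.5 mm in z. Slicing at Δz = 2.59 mm — 6 equal slices spanning the solid's height, so layer i sits at z = i·h/6 — gives 6 non-empty perimeters. Each is a 6-segment closed polygon; G0 lifts to the layer z and rapids to the start vertex, then G1 traces the edges.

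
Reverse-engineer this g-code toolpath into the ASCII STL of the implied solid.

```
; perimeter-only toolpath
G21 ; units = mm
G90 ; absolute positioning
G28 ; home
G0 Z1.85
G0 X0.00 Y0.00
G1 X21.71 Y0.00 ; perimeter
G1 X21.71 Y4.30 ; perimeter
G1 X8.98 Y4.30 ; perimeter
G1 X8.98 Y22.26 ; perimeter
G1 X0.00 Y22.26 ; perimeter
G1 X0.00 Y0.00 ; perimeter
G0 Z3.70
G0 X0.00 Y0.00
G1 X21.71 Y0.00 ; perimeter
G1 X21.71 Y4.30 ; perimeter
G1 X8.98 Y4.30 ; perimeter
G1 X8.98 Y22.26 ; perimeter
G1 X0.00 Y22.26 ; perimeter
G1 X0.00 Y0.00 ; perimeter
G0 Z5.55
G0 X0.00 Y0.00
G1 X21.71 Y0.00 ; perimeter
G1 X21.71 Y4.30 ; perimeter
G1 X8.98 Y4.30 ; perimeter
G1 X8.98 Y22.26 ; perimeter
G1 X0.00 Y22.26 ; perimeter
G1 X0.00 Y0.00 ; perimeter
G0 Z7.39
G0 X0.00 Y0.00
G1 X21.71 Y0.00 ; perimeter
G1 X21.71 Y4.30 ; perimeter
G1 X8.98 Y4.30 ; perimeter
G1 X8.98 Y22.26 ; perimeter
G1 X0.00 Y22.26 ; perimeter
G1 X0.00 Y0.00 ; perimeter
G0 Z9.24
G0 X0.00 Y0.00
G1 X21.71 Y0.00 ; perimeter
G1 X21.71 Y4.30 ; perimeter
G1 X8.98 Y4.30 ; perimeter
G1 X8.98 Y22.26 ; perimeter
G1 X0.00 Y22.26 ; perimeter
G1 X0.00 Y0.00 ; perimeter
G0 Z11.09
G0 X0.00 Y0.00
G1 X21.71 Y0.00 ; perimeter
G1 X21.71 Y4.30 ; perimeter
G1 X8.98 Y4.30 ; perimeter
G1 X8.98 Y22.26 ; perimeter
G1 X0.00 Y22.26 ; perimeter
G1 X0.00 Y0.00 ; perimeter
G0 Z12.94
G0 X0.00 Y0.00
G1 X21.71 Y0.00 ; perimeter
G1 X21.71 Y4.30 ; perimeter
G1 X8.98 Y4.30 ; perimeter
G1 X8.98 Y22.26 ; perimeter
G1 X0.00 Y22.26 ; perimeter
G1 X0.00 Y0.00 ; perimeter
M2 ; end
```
solid part
  facet normal 0.0000 0.0000 -1.0000
    outer loop
      vertex 21.71 4.30 0.00
      vertex 21.71 0.00 0.00
      vertex 0.00 0.00 0.00
    endloop
  endfacet
  facet normal 0.0000 0.0000 -1.0000
    outer loop
      vertex 8.98 4.30 0.00
      vertex 21.71 4.30 0.00
      vertex 0.00 0.00 0.00
    endloop
  endfacet
  facet normal 0.0000 0.0000 -1.0000
    outer loop
      vertex 8.98 22.26 0.00
      vertex 8.98 4.30 0.00
      vertex 0.00 0.00 0.00
    endloop
  endfacet
  facet normal 0.0000 0.0000 -1.0000
    outer loop
      vertex 0.00 22.26 0.00
      vertex 8.98 22.26 0.00
      vertex 0.00 0.00 0.00
    endloop
  endfacet
  facet normal 0.0000 0.0000 1.0000
    outer loop
      vertex 0.00 0.00 12.94
      vertex 21.71 0.00 12.94
      vertex 21.71 4.30 12.94
    endloop
  endfacet
  facet normal 0.0000 0.0000 1.0000
    outer loop
      vertex 0.00 0.00 12.94
      vertex 21.71 4.30 12.94
      vertex 8.98 4.30 12.94
    endloop
  endfacet
  facet normal 0.0000 0.0000 1.0000
    outer loop
      vertex 0.00 0.00 12.94
      vertex 8.98 4.30 12.94
      vertex 8.98 22.26 12.94
    endloop
  endfacet
  facet normal 0.0000 0.0000 1.0000
    outer loop
      vertex 0.00 0.00 12.94
      vertex 8.98 22.26 12.94
      vertex 0.00 22.26 12.94
    endloop
  endfacet
  facet normal 0.0000 -1.0000 0.0000
    outer loop
      vertex 0.00 0.00 0.00
      vertex 21.71 0.00 0.00
      vertex 21.71 0.00 12.94
    endloop
  endfacet
  facet normal 0.0000 -1.0000 0.0000
    outer loop
      vertex 0.00 0.00 0.00
      vertex 21.71 0.00 12.94
      vertex 0.00 0.00 12.94
    endloop
  endfacet
  facet normal 1.0000 0.0000 0.0000
    outer loop
      vertex 21.71 0.00 0.00
      vertex 21.71 4.30 0.00
      vertex 21.71 4.30 12.94
    endloop
  endfacet
  facet normal 1.0000 0.0000 0.0000
    outer loop
      vertex 21.71 0.00 0.00
      vertex 21.71 4.30 12.94
      vertex 21.71 0.00 12.94
    endloop
  endfacet
  facet normal 0.0000 1.0000 0.0000
    outer loop
      vertex 21.71 4.30 0.00
      vertex 8.98 4.30 0.00
      vertex 8.98 4.30 12.94
    endloop
  endfacet
  facet normal 0.0000 1.0000 0.0000
    outer loop
      vertex 21.71 4.30 0.00
      vertex 8.98 4.30 12.94
      vertex 21.71 4.30 12.94
    endloop
  endfacet
  facet normal 1.0000 0.0000 0.0000
    outer loop
      vertex 8.98 4.30 0.00
      vertex 8.98 22.26 0.00
      vertex 8.98 22.26 12.94
    endloop
  endfacet
  facet normal 1.0000 0.0000 0.0000
    outer loop
      vertex 8.98 4.30 0.00
      vertex 8.98 22.26 12.94
      vertex 8.98 4.30 12.94
    endloop
  endfacet
  facet normal 0.0000 1.0000 0.0000
    outer loop
      vertex 8.98 22.26 0.00
      vertex 0.00 22.26 0.00
      vertex 0.00 22.26 12.94
    endloop
  endfacet
  facet normal 0.0000 1.0000 0.0000
    outer loop
      vertex 8.98 22.26 0.00
      vertex 0.00 22.26 12.94
      vertex 8.98 22.26 12.94
    endloop
  endfacet
  facet normal -1.0000 0.0000 0.0000
    outer loop
      vertex 0.00 22.26 0.00
      vertex 0.00 0.00 0.00
      vertex 0.00 0.00 12.94
    endloop
  endfacet
  facet normal -1.0000 0.0000 0.0000
    outer loop
      vertex 0.00 22.26 0.00
      vertex 0.00 0.00 12.94
      vertex 0.00 22.26 12.94
    endloop
  endfacet
endsolid part

The G0 Z moves step by Δz≈1.85 mm. Every layer's G1 loop is the same polygon, so the solid is a straight extrusion of it from z=0 to z≈12.9. Closing with flat bottom and top caps and triangulating gives 20 facets — an L-shaped prism: outer 21.7 × 22.3 mm, arm thicknesses ≈ 4.3 mm (horizontal) and 8.98 mm (vertical), extruded 12.9 mm in z.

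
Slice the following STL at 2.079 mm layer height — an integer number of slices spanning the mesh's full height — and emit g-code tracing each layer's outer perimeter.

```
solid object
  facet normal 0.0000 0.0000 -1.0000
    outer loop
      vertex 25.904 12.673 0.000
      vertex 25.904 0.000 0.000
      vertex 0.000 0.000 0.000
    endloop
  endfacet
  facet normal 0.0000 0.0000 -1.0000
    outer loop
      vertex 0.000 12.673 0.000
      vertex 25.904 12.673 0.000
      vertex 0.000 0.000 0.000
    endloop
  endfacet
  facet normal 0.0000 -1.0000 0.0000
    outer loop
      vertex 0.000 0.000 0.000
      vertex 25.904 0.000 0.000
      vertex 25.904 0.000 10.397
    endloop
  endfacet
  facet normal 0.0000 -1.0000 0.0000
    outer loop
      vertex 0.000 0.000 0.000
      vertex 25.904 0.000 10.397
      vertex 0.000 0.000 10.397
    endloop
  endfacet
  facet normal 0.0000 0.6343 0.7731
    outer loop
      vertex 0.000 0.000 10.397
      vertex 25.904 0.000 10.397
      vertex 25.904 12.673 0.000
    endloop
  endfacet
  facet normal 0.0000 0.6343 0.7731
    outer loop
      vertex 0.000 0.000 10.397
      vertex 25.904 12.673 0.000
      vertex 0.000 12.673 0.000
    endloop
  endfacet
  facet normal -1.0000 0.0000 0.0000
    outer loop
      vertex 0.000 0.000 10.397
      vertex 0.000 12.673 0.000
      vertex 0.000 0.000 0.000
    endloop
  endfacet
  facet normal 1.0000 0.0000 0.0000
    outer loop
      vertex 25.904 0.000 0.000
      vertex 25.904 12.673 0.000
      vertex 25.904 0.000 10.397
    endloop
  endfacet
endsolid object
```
; perimeter-only toolpath
G21 ; units = mm
G90 ; absolute positioning
G28 ; home
; layer 1
G0 Z2.079
G0 X0.000 Y0.000
G1 X25.904 Y0.000
G1 X25.904 Y10.138
G1 X0.000 Y10.138
G1 X0.000 Y0.000
; layer 2
G0 Z4.159
G0 X0.000 Y0.000
G1 X25.904 Y0.000
G1 X25.904 Y7.604
G1 X0.000 Y7.604
G1 X0.000 Y0.000
; layer 3
G0 Z6.238
G0 X0.000 Y0.000
G1 X25.904 Y0.000
G1 X25.904 Y5.069
G1 X0.000 Y5.069
G1 X0.000 Y0.000
; layer 4
G0 Z8.318
G0 X0.000 Y0.000
G1 X25.904 Y0.000
G1 X25.904 Y2.535
G1 X0.000 Y2.535
G1 X0.000 Y0.000
M2 ; end

The solid is a wedge (ramp): 25.9 × 12.7 mm base, rising to 10.4 mm along the y=0 edge and sloping linearly to z=0 at y=12.7. Slicing at Δz = 2.079 mm — 5 equal slices spanning the solid's height, so layer i sits at z = i·h/5 — gives 4 non-empty perimeters. Each is a 4-segment closed polygon; G0 lifts to the layer z and rapids to the start vertex, then G1 traces the edges. The cross-section shrinks linearly with z (the slice at the apex is degenerate and omitted).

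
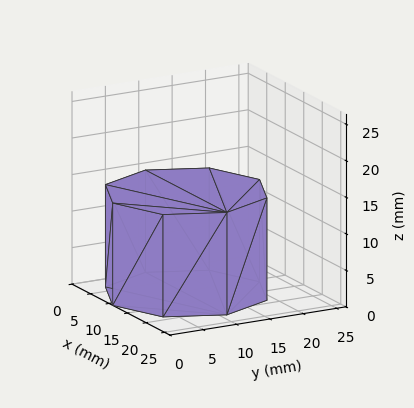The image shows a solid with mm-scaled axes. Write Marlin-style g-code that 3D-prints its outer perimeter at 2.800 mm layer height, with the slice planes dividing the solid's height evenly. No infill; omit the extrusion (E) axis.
Reading the render: the shape is a regular 8-sided prism (a cylinder approximated with 8 flat sides), circumscribed radius ≈ 11 mm, height ≈ 14 mm (dimensions read to the nearest mm from the axis ticks). For the g-code, the solid's height is divided into equal slices at the stated Δz and each level perimeter traced with G1 moves after a G0 lift.

; perimeter-only toolpath
G21 ; units = mm
G90 ; absolute positioning
G28 ; home
; layer 1
G0 Z2.800
G0 X22.000 Y11.000
G1 X18.778 Y18.778
G1 X11.000 Y22.000
G1 X3.222 Y18.778
G1 X0.000 Y11.000
G1 X3.222 Y3.222
G1 X11.000 Y0.000
G1 X18.778 Y3.222
G1 X22.000 Y11.000
; layer 2
G0 Z5.600
G0 X22.000 Y11.000
G1 X18.778 Y18.778
G1 X11.000 Y22.000
G1 X3.222 Y18.778
G1 X0.000 Y11.000
G1 X3.222 Y3.222
G1 X11.000 Y0.000
G1 X18.778 Y3.222
G1 X22.000 Y11.000
; layer 3
G0 Z8.400
G0 X22.000 Y11.000
G1 X18.778 Y18.778
G1 X11.000 Y22.000
G1 X3.222 Y18.778
G1 X0.000 Y11.000
G1 X3.222 Y3.222
G1 X11.000 Y0.000
G1 X18.778 Y3.222
G1 X22.000 Y11.000
; layer 4
G0 Z11.200
G0 X22.000 Y11.000
G1 X18.778 Y18.778
G1 X11.000 Y22.000
G1 X3.222 Y18.778
G1 X0.000 Y11.000
G1 X3.222 Y3.222
G1 X11.000 Y0.000
G1 X18.778 Y3.222
G1 X22.000 Y11.000
; layer 5
G0 Z14.000
G0 X22.000 Y11.000
G1 X18.778 Y18.778
G1 X11.000 Y22.000
G1 X3.222 Y18.778
G1 X0.000 Y11.000
G1 X3.222 Y3.222
G1 X11.000 Y0.000
G1 X18.778 Y3.222
G1 X22.000 Y11.000
M2 ; end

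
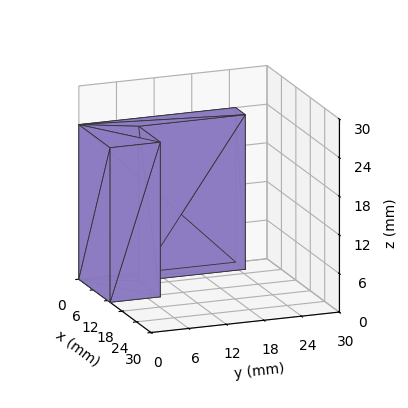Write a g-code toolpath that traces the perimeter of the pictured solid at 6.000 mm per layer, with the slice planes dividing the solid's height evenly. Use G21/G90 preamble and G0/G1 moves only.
Reading the render: the shape is an L-shaped prism: outer 13 × 25 mm, arm thicknesses ≈ 8 mm (horizontal) and 4 mm (vertical), extruded 24 mm in z (dimensions read to the nearest mm from the axis ticks). For the g-code, the solid's height is divided into equal slices at the stated Δz and each level perimeter traced with G1 moves after a G0 lift.

; perimeter-only toolpath
G21 ; units = mm
G90 ; absolute positioning
G28 ; home
; layer 1
G0 Z6.000
G0 X0.000 Y0.000
G1 X13.000 Y0.000
G1 X13.000 Y8.000
G1 X4.000 Y8.000
G1 X4.000 Y25.000
G1 X0.000 Y25.000
G1 X0.000 Y0.000
; layer 2
G0 Z12.000
G0 X0.000 Y0.000
G1 X13.000 Y0.000
G1 X13.000 Y8.000
G1 X4.000 Y8.000
G1 X4.000 Y25.000
G1 X0.000 Y25.000
G1 X0.000 Y0.000
; layer 3
G0 Z18.000
G0 X0.000 Y0.000
G1 X13.000 Y0.000
G1 X13.000 Y8.000
G1 X4.000 Y8.000
G1 X4.000 Y25.000
G1 X0.000 Y25.000
G1 X0.000 Y0.000
; layer 4
G0 Z24.000
G0 X0.000 Y0.000
G1 X13.000 Y0.000
G1 X13.000 Y8.000
G1 X4.000 Y8.000
G1 X4.000 Y25.000
G1 X0.000 Y25.000
G1 X0.000 Y0.000
M2 ; end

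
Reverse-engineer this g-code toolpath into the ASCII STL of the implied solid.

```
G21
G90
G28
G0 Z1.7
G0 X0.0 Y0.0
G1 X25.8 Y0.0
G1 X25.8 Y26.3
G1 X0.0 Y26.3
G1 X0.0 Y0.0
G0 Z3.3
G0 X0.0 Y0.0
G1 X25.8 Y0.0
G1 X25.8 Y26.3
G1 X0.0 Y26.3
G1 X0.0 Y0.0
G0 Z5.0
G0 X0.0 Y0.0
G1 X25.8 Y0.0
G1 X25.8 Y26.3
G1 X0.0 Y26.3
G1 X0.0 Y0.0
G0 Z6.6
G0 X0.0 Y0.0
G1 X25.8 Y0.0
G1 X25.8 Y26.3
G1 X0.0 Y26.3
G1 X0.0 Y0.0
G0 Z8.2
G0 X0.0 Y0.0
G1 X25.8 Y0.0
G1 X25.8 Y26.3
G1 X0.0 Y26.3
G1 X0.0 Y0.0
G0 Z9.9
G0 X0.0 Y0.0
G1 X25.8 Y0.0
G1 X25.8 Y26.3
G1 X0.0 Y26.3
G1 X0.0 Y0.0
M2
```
solid part
  facet normal 0.0000 0.0000 -1.0000
    outer loop
      vertex 25.8 26.3 0.0
      vertex 25.8 0.0 0.0
      vertex 0.0 0.0 0.0
    endloop
  endfacet
  facet normal 0.0000 0.0000 -1.0000
    outer loop
      vertex 0.0 26.3 0.0
      vertex 25.8 26.3 0.0
      vertex 0.0 0.0 0.0
    endloop
  endfacet
  facet normal 0.0000 0.0000 1.0000
    outer loop
      vertex 0.0 0.0 9.9
      vertex 25.8 0.0 9.9
      vertex 25.8 26.3 9.9
    endloop
  endfacet
  facet normal 0.0000 0.0000 1.0000
    outer loop
      vertex 0.0 0.0 9.9
      vertex 25.8 26.3 9.9
      vertex 0.0 26.3 9.9
    endloop
  endfacet
  facet normal 0.0000 -1.0000 0.0000
    outer loop
      vertex 0.0 0.0 0.0
      vertex 25.8 0.0 0.0
      vertex 25.8 0.0 9.9
    endloop
  endfacet
  facet normal 0.0000 -1.0000 0.0000
    outer loop
      vertex 0.0 0.0 0.0
      vertex 25.8 0.0 9.9
      vertex 0.0 0.0 9.9
    endloop
  endfacet
  facet normal 0.0000 1.0000 0.0000
    outer loop
      vertex 25.8 26.3 9.9
      vertex 25.8 26.3 0.0
      vertex 0.0 26.3 0.0
    endloop
  endfacet
  facet normal 0.0000 1.0000 0.0000
    outer loop
      vertex 0.0 26.3 9.9
      vertex 25.8 26.3 9.9
      vertex 0.0 26.3 0.0
    endloop
  endfacet
  facet normal -1.0000 0.0000 0.0000
    outer loop
      vertex 0.0 26.3 9.9
      vertex 0.0 26.3 0.0
      vertex 0.0 0.0 0.0
    endloop
  endfacet
  facet normal -1.0000 0.0000 0.0000
    outer loop
      vertex 0.0 0.0 9.9
      vertex 0.0 26.3 9.9
      vertex 0.0 0.0 0.0
    endloop
  endfacet
  facet normal 1.0000 0.0000 0.0000
    outer loop
      vertex 25.8 0.0 0.0
      vertex 25.8 26.3 0.0
      vertex 25.8 26.3 9.9
    endloop
  endfacet
  facet normal 1.0000 0.0000 0.0000
    outer loop
      vertex 25.8 0.0 0.0
      vertex 25.8 26.3 9.9
      vertex 25.8 0.0 9.9
    endloop
  endfacet
endsolid part

The G0 Z moves step by Δz≈1.7 mm. Every layer's G1 loop is the same polygon, so the solid is a straight extrusion of it from z=0 to z≈9.9. Closing with flat bottom and top caps and triangulating gives 12 facets — a rectangular box, roughly 25.8 × 26.3 mm footprint and 9.9 mm tall.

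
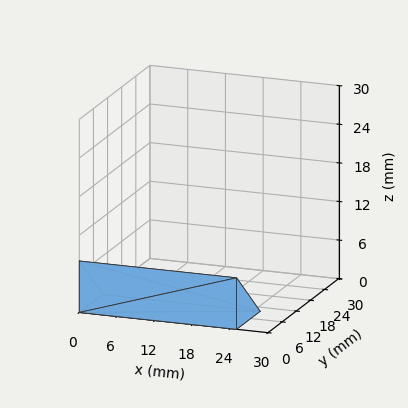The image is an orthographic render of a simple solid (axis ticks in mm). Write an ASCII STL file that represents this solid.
Reading the render: the shape is a wedge (ramp): 25 × 10 mm base, rising to 8 mm along the y=0 edge and sloping linearly to z=0 at y=10 (dimensions read to the nearest mm from the axis ticks). For the STL, each face is triangulated and given an outward normal.

solid part
  facet normal 0.0000 0.0000 -1.0000
    outer loop
      vertex 25.00 10.00 0.00
      vertex 25.00 0.00 0.00
      vertex 0.00 0.00 0.00
    endloop
  endfacet
  facet normal 0.0000 0.0000 -1.0000
    outer loop
      vertex 0.00 10.00 0.00
      vertex 25.00 10.00 0.00
      vertex 0.00 0.00 0.00
    endloop
  endfacet
  facet normal 0.0000 -1.0000 0.0000
    outer loop
      vertex 0.00 0.00 0.00
      vertex 25.00 0.00 0.00
      vertex 25.00 0.00 8.00
    endloop
  endfacet
  facet normal 0.0000 -1.0000 0.0000
    outer loop
      vertex 0.00 0.00 0.00
      vertex 25.00 0.00 8.00
      vertex 0.00 0.00 8.00
    endloop
  endfacet
  facet normal 0.0000 0.6247 0.7809
    outer loop
      vertex 0.00 0.00 8.00
      vertex 25.00 0.00 8.00
      vertex 25.00 10.00 0.00
    endloop
  endfacet
  facet normal 0.0000 0.6247 0.7809
    outer loop
      vertex 0.00 0.00 8.00
      vertex 25.00 10.00 0.00
      vertex 0.00 10.00 0.00
    endloop
  endfacet
  facet normal -1.0000 0.0000 0.0000
    outer loop
      vertex 0.00 0.00 8.00
      vertex 0.00 10.00 0.00
      vertex 0.00 0.00 0.00
    endloop
  endfacet
  facet normal 1.0000 0.0000 0.0000
    outer loop
      vertex 25.00 0.00 0.00
      vertex 25.00 10.00 0.00
      vertex 25.00 0.00 8.00
    endloop
  endfacet
endsolid part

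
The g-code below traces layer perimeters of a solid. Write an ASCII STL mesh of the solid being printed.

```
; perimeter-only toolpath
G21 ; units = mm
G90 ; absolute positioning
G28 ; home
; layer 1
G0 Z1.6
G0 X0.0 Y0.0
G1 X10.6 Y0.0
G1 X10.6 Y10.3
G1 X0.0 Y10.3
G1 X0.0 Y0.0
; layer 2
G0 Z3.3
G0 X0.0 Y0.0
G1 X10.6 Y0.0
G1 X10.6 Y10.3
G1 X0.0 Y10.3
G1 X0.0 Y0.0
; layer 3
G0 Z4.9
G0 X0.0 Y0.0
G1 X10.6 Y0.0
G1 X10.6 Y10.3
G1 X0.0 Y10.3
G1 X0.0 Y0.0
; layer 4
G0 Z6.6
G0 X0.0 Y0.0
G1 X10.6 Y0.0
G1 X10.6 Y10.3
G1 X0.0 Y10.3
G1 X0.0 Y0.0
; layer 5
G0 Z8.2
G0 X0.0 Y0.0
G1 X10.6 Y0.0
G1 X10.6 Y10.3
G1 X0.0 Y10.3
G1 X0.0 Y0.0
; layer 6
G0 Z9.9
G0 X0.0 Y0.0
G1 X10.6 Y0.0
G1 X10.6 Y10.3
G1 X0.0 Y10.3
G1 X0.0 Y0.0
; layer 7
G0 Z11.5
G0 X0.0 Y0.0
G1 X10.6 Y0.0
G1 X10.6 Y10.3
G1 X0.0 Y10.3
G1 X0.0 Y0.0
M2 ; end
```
solid part
  facet normal 0.0000 0.0000 -1.0000
    outer loop
      vertex 10.6 10.3 0.0
      vertex 10.6 0.0 0.0
      vertex 0.0 0.0 0.0
    endloop
  endfacet
  facet normal 0.0000 0.0000 -1.0000
    outer loop
      vertex 0.0 10.3 0.0
      vertex 10.6 10.3 0.0
      vertex 0.0 0.0 0.0
    endloop
  endfacet
  facet normal 0.0000 0.0000 1.0000
    outer loop
      vertex 0.0 0.0 11.5
      vertex 10.6 0.0 11.5
      vertex 10.6 10.3 11.5
    endloop
  endfacet
  facet normal 0.0000 0.0000 1.0000
    outer loop
      vertex 0.0 0.0 11.5
      vertex 10.6 10.3 11.5
      vertex 0.0 10.3 11.5
    endloop
  endfacet
  facet normal 0.0000 -1.0000 0.0000
    outer loop
      vertex 0.0 0.0 0.0
      vertex 10.6 0.0 0.0
      vertex 10.6 0.0 11.5
    endloop
  endfacet
  facet normal 0.0000 -1.0000 0.0000
    outer loop
      vertex 0.0 0.0 0.0
      vertex 10.6 0.0 11.5
      vertex 0.0 0.0 11.5
    endloop
  endfacet
  facet normal 0.0000 1.0000 0.0000
    outer loop
      vertex 10.6 10.3 11.5
      vertex 10.6 10.3 0.0
      vertex 0.0 10.3 0.0
    endloop
  endfacet
  facet normal 0.0000 1.0000 0.0000
    outer loop
      vertex 0.0 10.3 11.5
      vertex 10.6 10.3 11.5
      vertex 0.0 10.3 0.0
    endloop
  endfacet
  facet normal -1.0000 0.0000 0.0000
    outer loop
      vertex 0.0 10.3 11.5
      vertex 0.0 10.3 0.0
      vertex 0.0 0.0 0.0
    endloop
  endfacet
  facet normal -1.0000 0.0000 0.0000
    outer loop
      vertex 0.0 0.0 11.5
      vertex 0.0 10.3 11.5
      vertex 0.0 0.0 0.0
    endloop
  endfacet
  facet normal 1.0000 0.0000 0.0000
    outer loop
      vertex 10.6 0.0 0.0
      vertex 10.6 10.3 0.0
      vertex 10.6 10.3 11.5
    endloop
  endfacet
  facet normal 1.0000 0.0000 0.0000
    outer loop
      vertex 10.6 0.0 0.0
      vertex 10.6 10.3 11.5
      vertex 10.6 0.0 11.5
    endloop
  endfacet
endsolid part

The G0 Z moves step by Δz≈1.6 mm. Every layer's G1 loop is the same polygon, so the solid is a straight extrusion of it from z=0 to z≈11.5. Closing with flat bottom and top caps and triangulating gives 12 facets — a rectangular box, roughly 10.6 × 10.3 mm footprint and 11.5 mm tall.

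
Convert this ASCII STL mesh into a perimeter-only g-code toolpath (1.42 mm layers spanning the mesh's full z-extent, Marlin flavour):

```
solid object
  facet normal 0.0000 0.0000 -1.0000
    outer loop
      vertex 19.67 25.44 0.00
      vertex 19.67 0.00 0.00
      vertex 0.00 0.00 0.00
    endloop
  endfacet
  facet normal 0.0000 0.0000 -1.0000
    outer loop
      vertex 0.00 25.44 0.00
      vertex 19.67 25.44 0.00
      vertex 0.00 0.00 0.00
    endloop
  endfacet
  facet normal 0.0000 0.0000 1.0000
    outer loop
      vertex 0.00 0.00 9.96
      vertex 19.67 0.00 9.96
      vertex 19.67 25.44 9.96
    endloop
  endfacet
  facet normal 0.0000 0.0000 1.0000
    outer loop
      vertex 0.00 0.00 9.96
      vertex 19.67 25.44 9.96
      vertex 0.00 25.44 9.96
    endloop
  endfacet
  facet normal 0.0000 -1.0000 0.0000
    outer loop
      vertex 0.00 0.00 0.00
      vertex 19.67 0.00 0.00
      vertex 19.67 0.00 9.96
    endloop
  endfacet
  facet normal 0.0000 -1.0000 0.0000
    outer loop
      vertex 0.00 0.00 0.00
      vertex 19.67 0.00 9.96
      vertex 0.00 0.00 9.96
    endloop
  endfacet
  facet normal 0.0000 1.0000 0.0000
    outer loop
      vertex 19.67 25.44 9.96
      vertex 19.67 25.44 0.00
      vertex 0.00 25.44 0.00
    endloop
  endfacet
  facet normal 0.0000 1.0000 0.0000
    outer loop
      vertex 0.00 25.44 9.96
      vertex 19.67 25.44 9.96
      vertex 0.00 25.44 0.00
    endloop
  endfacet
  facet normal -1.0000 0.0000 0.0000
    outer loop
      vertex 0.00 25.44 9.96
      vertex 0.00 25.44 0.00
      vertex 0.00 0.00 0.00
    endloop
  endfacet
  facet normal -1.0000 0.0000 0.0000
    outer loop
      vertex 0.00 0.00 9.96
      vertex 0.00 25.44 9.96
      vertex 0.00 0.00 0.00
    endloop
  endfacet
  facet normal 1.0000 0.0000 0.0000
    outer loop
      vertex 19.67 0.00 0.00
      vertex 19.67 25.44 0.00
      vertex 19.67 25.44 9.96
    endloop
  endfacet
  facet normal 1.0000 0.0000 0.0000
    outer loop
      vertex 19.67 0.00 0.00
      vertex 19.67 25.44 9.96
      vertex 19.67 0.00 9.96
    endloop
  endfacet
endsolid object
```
; perimeter-only toolpath
G21 ; units = mm
G90 ; absolute positioning
G28 ; home
; layer 1
G0 Z1.42
G0 X0.00 Y0.00
G1 X19.67 Y0.00
G1 X19.67 Y25.44
G1 X0.00 Y25.44
G1 X0.00 Y0.00
; layer 2
G0 Z2.85
G0 X0.00 Y0.00
G1 X19.67 Y0.00
G1 X19.67 Y25.44
G1 X0.00 Y25.44
G1 X0.00 Y0.00
; layer 3
G0 Z4.27
G0 X0.00 Y0.00
G1 X19.67 Y0.00
G1 X19.67 Y25.44
G1 X0.00 Y25.44
G1 X0.00 Y0.00
; layer 4
G0 Z5.69
G0 X0.00 Y0.00
G1 X19.67 Y0.00
G1 X19.67 Y25.44
G1 X0.00 Y25.44
G1 X0.00 Y0.00
; layer 5
G0 Z7.11
G0 X0.00 Y0.00
G1 X19.67 Y0.00
G1 X19.67 Y25.44
G1 X0.00 Y25.44
G1 X0.00 Y0.00
; layer 6
G0 Z8.54
G0 X0.00 Y0.00
G1 X19.67 Y0.00
G1 X19.67 Y25.44
G1 X0.00 Y25.44
G1 X0.00 Y0.00
; layer 7
G0 Z9.96
G0 X0.00 Y0.00
G1 X19.67 Y0.00
G1 X19.67 Y25.44
G1 X0.00 Y25.44
G1 X0.00 Y0.00
M2 ; end

The solid is a rectangular box, roughly 19.7 × 25.4 mm footprint and 9.96 mm tall. Slicing at Δz = 1.42 mm — 7 equal slices spanning the solid's height, so layer i sits at z = i·h/7 — gives 7 non-empty perimeters. Each is a 4-segment closed polygon; G0 lifts to the layer z and rapids to the start vertex, then G1 traces the edges.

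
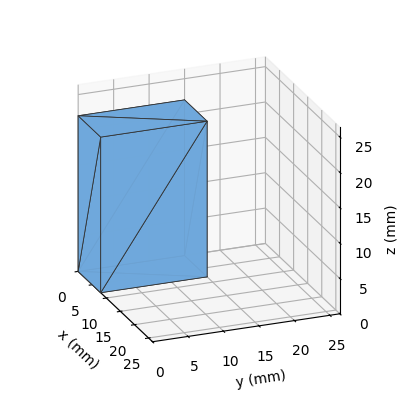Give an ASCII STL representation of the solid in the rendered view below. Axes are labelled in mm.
Reading the render: the shape is a rectangular box, roughly 8 × 15 mm footprint and 22 mm tall (dimensions read to the nearest mm from the axis ticks). For the STL, each face is triangulated and given an outward normal.

solid part
  facet normal 0.0000 0.0000 -1.0000
    outer loop
      vertex 8.000 15.000 0.000
      vertex 8.000 0.000 0.000
      vertex 0.000 0.000 0.000
    endloop
  endfacet
  facet normal 0.0000 0.0000 -1.0000
    outer loop
      vertex 0.000 15.000 0.000
      vertex 8.000 15.000 0.000
      vertex 0.000 0.000 0.000
    endloop
  endfacet
  facet normal 0.0000 0.0000 1.0000
    outer loop
      vertex 0.000 0.000 22.000
      vertex 8.000 0.000 22.000
      vertex 8.000 15.000 22.000
    endloop
  endfacet
  facet normal 0.0000 0.0000 1.0000
    outer loop
      vertex 0.000 0.000 22.000
      vertex 8.000 15.000 22.000
      vertex 0.000 15.000 22.000
    endloop
  endfacet
  facet normal 0.0000 -1.0000 0.0000
    outer loop
      vertex 0.000 0.000 0.000
      vertex 8.000 0.000 0.000
      vertex 8.000 0.000 22.000
    endloop
  endfacet
  facet normal 0.0000 -1.0000 0.0000
    outer loop
      vertex 0.000 0.000 0.000
      vertex 8.000 0.000 22.000
      vertex 0.000 0.000 22.000
    endloop
  endfacet
  facet normal 0.0000 1.0000 0.0000
    outer loop
      vertex 8.000 15.000 22.000
      vertex 8.000 15.000 0.000
      vertex 0.000 15.000 0.000
    endloop
  endfacet
  facet normal 0.0000 1.0000 0.0000
    outer loop
      vertex 0.000 15.000 22.000
      vertex 8.000 15.000 22.000
      vertex 0.000 15.000 0.000
    endloop
  endfacet
  facet normal -1.0000 0.0000 0.0000
    outer loop
      vertex 0.000 15.000 22.000
      vertex 0.000 15.000 0.000
      vertex 0.000 0.000 0.000
    endloop
  endfacet
  facet normal -1.0000 0.0000 0.0000
    outer loop
      vertex 0.000 0.000 22.000
      vertex 0.000 15.000 22.000
      vertex 0.000 0.000 0.000
    endloop
  endfacet
  facet normal 1.0000 0.0000 0.0000
    outer loop
      vertex 8.000 0.000 0.000
      vertex 8.000 15.000 0.000
      vertex 8.000 15.000 22.000
    endloop
  endfacet
  facet normal 1.0000 0.0000 0.0000
    outer loop
      vertex 8.000 0.000 0.000
      vertex 8.000 15.000 22.000
      vertex 8.000 0.000 22.000
    endloop
  endfacet
endsolid part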